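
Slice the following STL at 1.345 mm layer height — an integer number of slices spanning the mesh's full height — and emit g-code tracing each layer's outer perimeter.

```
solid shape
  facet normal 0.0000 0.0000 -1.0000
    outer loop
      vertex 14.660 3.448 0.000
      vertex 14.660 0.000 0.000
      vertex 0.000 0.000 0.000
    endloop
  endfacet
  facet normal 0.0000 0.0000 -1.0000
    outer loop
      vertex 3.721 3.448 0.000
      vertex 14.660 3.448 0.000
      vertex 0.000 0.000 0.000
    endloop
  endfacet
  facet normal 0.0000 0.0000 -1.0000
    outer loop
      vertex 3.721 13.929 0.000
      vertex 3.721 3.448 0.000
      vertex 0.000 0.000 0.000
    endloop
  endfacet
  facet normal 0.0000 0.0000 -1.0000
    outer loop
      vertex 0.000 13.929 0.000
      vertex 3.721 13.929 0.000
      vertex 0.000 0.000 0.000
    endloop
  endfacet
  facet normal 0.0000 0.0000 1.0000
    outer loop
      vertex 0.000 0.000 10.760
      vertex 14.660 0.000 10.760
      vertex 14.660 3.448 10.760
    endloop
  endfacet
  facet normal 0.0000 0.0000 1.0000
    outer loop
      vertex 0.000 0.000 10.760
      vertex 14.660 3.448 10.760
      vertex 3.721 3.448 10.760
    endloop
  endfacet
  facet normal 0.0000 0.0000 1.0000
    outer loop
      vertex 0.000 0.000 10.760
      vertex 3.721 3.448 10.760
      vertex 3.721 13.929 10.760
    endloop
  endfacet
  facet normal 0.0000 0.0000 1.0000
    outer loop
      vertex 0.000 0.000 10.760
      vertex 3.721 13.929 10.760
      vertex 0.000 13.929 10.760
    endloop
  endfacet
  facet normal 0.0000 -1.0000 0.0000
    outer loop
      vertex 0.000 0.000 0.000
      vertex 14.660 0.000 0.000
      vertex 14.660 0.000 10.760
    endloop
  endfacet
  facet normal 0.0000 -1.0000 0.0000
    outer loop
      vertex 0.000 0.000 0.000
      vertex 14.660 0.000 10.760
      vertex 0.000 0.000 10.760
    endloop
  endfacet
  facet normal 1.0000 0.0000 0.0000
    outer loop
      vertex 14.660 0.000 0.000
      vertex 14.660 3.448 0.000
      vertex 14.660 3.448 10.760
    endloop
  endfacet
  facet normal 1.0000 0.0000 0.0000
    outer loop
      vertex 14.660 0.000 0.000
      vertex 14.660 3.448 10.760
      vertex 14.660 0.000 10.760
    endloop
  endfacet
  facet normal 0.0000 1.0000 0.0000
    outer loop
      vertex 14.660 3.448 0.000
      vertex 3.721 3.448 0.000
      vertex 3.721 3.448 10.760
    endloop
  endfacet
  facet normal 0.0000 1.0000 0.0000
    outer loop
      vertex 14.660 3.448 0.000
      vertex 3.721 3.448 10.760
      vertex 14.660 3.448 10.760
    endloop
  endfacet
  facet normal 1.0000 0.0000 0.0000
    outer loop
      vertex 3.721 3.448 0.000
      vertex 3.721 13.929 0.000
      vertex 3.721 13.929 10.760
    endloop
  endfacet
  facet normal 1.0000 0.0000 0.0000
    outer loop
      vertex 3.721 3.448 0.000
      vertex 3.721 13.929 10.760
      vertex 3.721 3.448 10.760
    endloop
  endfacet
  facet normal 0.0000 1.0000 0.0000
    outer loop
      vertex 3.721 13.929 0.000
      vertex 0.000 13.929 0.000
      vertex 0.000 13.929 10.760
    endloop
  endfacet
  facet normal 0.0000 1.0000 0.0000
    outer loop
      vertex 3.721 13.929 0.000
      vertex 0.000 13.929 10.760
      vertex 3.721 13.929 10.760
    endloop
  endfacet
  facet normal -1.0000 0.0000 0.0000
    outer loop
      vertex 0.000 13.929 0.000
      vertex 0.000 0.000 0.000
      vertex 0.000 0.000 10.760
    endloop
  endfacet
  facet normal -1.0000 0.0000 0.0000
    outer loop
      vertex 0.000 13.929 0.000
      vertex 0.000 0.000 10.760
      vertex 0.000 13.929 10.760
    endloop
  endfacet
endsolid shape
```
; perimeter-only toolpath
G21 ; units = mm
G90 ; absolute positioning
G28 ; home
; layer 1
G0 Z1.345
G0 X0.000 Y0.000
G1 X14.660 Y0.000
G1 X14.660 Y3.448
G1 X3.721 Y3.448
G1 X3.721 Y13.929
G1 X0.000 Y13.929
G1 X0.000 Y0.000
; layer 2
G0 Z2.690
G0 X0.000 Y0.000
G1 X14.660 Y0.000
G1 X14.660 Y3.448
G1 X3.721 Y3.448
G1 X3.721 Y13.929
G1 X0.000 Y13.929
G1 X0.000 Y0.000
; layer 3
G0 Z4.035
G0 X0.000 Y0.000
G1 X14.660 Y0.000
G1 X14.660 Y3.448
G1 X3.721 Y3.448
G1 X3.721 Y13.929
G1 X0.000 Y13.929
G1 X0.000 Y0.000
; layer 4
G0 Z5.380
G0 X0.000 Y0.000
G1 X14.660 Y0.000
G1 X14.660 Y3.448
G1 X3.721 Y3.448
G1 X3.721 Y13.929
G1 X0.000 Y13.929
G1 X0.000 Y0.000
; layer 5
G0 Z6.725
G0 X0.000 Y0.000
G1 X14.660 Y0.000
G1 X14.660 Y3.448
G1 X3.721 Y3.448
G1 X3.721 Y13.929
G1 X0.000 Y13.929
G1 X0.000 Y0.000
; layer 6
G0 Z8.070
G0 X0.000 Y0.000
G1 X14.660 Y0.000
G1 X14.660 Y3.448
G1 X3.721 Y3.448
G1 X3.721 Y13.929
G1 X0.000 Y13.929
G1 X0.000 Y0.000
; layer 7
G0 Z9.415
G0 X0.000 Y0.000
G1 X14.660 Y0.000
G1 X14.660 Y3.448
G1 X3.721 Y3.448
G1 X3.721 Y13.929
G1 X0.000 Y13.929
G1 X0.000 Y0.000
; layer 8
G0 Z10.760
G0 X0.000 Y0.000
G1 X14.660 Y0.000
G1 X14.660 Y3.448
G1 X3.721 Y3.448
G1 X3.721 Y13.929
G1 X0.000 Y13.929
G1 X0.000 Y0.000
M2 ; end

The solid is an L-shaped prism: outer 14.7 × 13.9 mm, arm thicknesses ≈ 3.45 mm (horizontal) and 3.72 mm (vertical), extruded 10.8 mm in z. Slicing at Δz = 1.345 mm — 8 equal slices spanning the solid's height, so layer i sits at z = i·h/8 — gives 8 non-empty perimeters. Each is a 6-segment closed polygon; G0 lifts to the layer z and rapids to the start vertex, then G1 traces the edges.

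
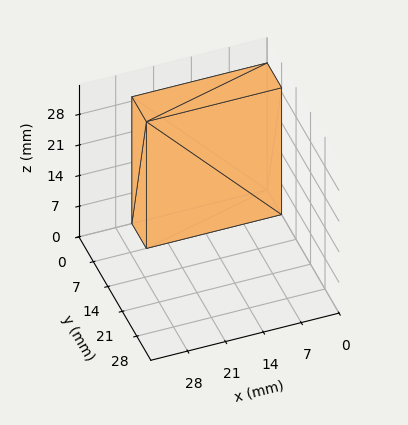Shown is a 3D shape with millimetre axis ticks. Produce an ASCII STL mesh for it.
Reading the render: the shape is a rectangular box, roughly 25 × 7 mm footprint and 29 mm tall (dimensions read to the nearest mm from the axis ticks). For the STL, each face is triangulated and given an outward normal.

solid part
  facet normal 0.0000 0.0000 -1.0000
    outer loop
      vertex 25.0 7.0 0.0
      vertex 25.0 0.0 0.0
      vertex 0.0 0.0 0.0
    endloop
  endfacet
  facet normal 0.0000 0.0000 -1.0000
    outer loop
      vertex 0.0 7.0 0.0
      vertex 25.0 7.0 0.0
      vertex 0.0 0.0 0.0
    endloop
  endfacet
  facet normal 0.0000 0.0000 1.0000
    outer loop
      vertex 0.0 0.0 29.0
      vertex 25.0 0.0 29.0
      vertex 25.0 7.0 29.0
    endloop
  endfacet
  facet normal 0.0000 0.0000 1.0000
    outer loop
      vertex 0.0 0.0 29.0
      vertex 25.0 7.0 29.0
      vertex 0.0 7.0 29.0
    endloop
  endfacet
  facet normal 0.0000 -1.0000 0.0000
    outer loop
      vertex 0.0 0.0 0.0
      vertex 25.0 0.0 0.0
      vertex 25.0 0.0 29.0
    endloop
  endfacet
  facet normal 0.0000 -1.0000 0.0000
    outer loop
      vertex 0.0 0.0 0.0
      vertex 25.0 0.0 29.0
      vertex 0.0 0.0 29.0
    endloop
  endfacet
  facet normal 0.0000 1.0000 0.0000
    outer loop
      vertex 25.0 7.0 29.0
      vertex 25.0 7.0 0.0
      vertex 0.0 7.0 0.0
    endloop
  endfacet
  facet normal 0.0000 1.0000 0.0000
    outer loop
      vertex 0.0 7.0 29.0
      vertex 25.0 7.0 29.0
      vertex 0.0 7.0 0.0
    endloop
  endfacet
  facet normal -1.0000 0.0000 0.0000
    outer loop
      vertex 0.0 7.0 29.0
      vertex 0.0 7.0 0.0
      vertex 0.0 0.0 0.0
    endloop
  endfacet
  facet normal -1.0000 0.0000 0.0000
    outer loop
      vertex 0.0 0.0 29.0
      vertex 0.0 7.0 29.0
      vertex 0.0 0.0 0.0
    endloop
  endfacet
  facet normal 1.0000 0.0000 0.0000
    outer loop
      vertex 25.0 0.0 0.0
      vertex 25.0 7.0 0.0
      vertex 25.0 7.0 29.0
    endloop
  endfacet
  facet normal 1.0000 0.0000 0.0000
    outer loop
      vertex 25.0 0.0 0.0
      vertex 25.0 7.0 29.0
      vertex 25.0 0.0 29.0
    endloop
  endfacet
endsolid part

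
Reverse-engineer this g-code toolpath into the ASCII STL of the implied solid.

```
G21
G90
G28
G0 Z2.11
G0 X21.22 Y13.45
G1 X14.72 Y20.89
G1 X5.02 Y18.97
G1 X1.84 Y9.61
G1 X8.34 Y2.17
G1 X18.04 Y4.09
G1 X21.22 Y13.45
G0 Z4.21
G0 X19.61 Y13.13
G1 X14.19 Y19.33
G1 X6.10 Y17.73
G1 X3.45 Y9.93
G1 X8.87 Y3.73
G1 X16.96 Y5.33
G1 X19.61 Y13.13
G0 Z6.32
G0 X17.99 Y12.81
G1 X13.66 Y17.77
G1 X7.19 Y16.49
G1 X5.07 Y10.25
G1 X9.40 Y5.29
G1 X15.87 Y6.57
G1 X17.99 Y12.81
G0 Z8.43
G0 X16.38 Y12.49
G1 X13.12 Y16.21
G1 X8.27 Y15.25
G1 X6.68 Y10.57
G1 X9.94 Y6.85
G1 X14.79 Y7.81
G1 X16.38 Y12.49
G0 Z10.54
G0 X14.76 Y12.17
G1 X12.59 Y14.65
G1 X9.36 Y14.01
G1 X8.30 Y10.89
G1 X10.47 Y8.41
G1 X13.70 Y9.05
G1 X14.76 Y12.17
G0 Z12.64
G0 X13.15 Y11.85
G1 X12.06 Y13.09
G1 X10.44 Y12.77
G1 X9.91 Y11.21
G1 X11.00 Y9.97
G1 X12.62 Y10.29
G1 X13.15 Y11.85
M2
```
solid part
  facet normal 0.0000 0.0000 -1.0000
    outer loop
      vertex 3.93 20.21 0.00
      vertex 15.25 22.45 0.00
      vertex 22.84 13.77 0.00
    endloop
  endfacet
  facet normal 0.0000 0.0000 -1.0000
    outer loop
      vertex 0.22 9.29 0.00
      vertex 3.93 20.21 0.00
      vertex 22.84 13.77 0.00
    endloop
  endfacet
  facet normal 0.0000 0.0000 -1.0000
    outer loop
      vertex 7.81 0.61 0.00
      vertex 0.22 9.29 0.00
      vertex 22.84 13.77 0.00
    endloop
  endfacet
  facet normal 0.0000 0.0000 -1.0000
    outer loop
      vertex 19.13 2.85 0.00
      vertex 7.81 0.61 0.00
      vertex 22.84 13.77 0.00
    endloop
  endfacet
  facet normal 0.6233 0.5450 0.5607
    outer loop
      vertex 22.84 13.77 0.00
      vertex 15.25 22.45 0.00
      vertex 11.53 11.53 14.75
    endloop
  endfacet
  facet normal -0.1607 0.8122 0.5608
    outer loop
      vertex 15.25 22.45 0.00
      vertex 3.93 20.21 0.00
      vertex 11.53 11.53 14.75
    endloop
  endfacet
  facet normal -0.7840 0.2664 0.5607
    outer loop
      vertex 3.93 20.21 0.00
      vertex 0.22 9.29 0.00
      vertex 11.53 11.53 14.75
    endloop
  endfacet
  facet normal -0.6233 -0.5450 0.5607
    outer loop
      vertex 0.22 9.29 0.00
      vertex 7.81 0.61 0.00
      vertex 11.53 11.53 14.75
    endloop
  endfacet
  facet normal 0.1607 -0.8122 0.5608
    outer loop
      vertex 7.81 0.61 0.00
      vertex 19.13 2.85 0.00
      vertex 11.53 11.53 14.75
    endloop
  endfacet
  facet normal 0.7840 -0.2664 0.5607
    outer loop
      vertex 19.13 2.85 0.00
      vertex 22.84 13.77 0.00
      vertex 11.53 11.53 14.75
    endloop
  endfacet
endsolid part

The G0 Z moves step by Δz≈2.11 mm. The G1 loops shrink linearly with z, so the solid tapers from its base footprint up to z≈14.8. Closing with a flat bottom cap and the tapered top and triangulating gives 10 facets — a regular 6-sided pyramid, base circumscribed radius ≈ 11.5 mm, apex at z ≈ 14.8 mm.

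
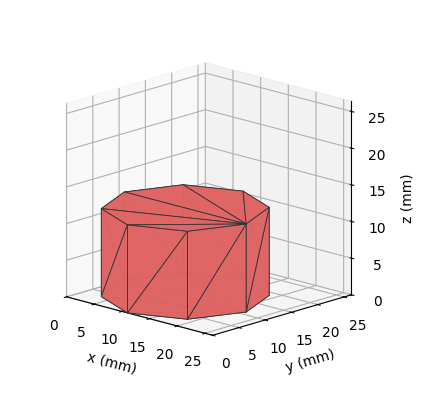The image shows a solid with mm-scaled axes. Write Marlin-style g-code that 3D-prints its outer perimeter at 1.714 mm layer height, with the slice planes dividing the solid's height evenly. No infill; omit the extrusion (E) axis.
Reading the render: the shape is a regular 8-sided prism (a cylinder approximated with 8 flat sides), circumscribed radius ≈ 11 mm, height ≈ 12 mm (dimensions read to the nearest mm from the axis ticks). For the g-code, the solid's height is divided into equal slices at the stated Δz and each level perimeter traced with G1 moves after a G0 lift.

; perimeter-only toolpath
G21 ; units = mm
G90 ; absolute positioning
G28 ; home
; layer 1
G0 Z1.714
G0 X22.000 Y11.000
G1 X18.778 Y18.778
G1 X11.000 Y22.000
G1 X3.222 Y18.778
G1 X0.000 Y11.000
G1 X3.222 Y3.222
G1 X11.000 Y0.000
G1 X18.778 Y3.222
G1 X22.000 Y11.000
; layer 2
G0 Z3.429
G0 X22.000 Y11.000
G1 X18.778 Y18.778
G1 X11.000 Y22.000
G1 X3.222 Y18.778
G1 X0.000 Y11.000
G1 X3.222 Y3.222
G1 X11.000 Y0.000
G1 X18.778 Y3.222
G1 X22.000 Y11.000
; layer 3
G0 Z5.143
G0 X22.000 Y11.000
G1 X18.778 Y18.778
G1 X11.000 Y22.000
G1 X3.222 Y18.778
G1 X0.000 Y11.000
G1 X3.222 Y3.222
G1 X11.000 Y0.000
G1 X18.778 Y3.222
G1 X22.000 Y11.000
; layer 4
G0 Z6.857
G0 X22.000 Y11.000
G1 X18.778 Y18.778
G1 X11.000 Y22.000
G1 X3.222 Y18.778
G1 X0.000 Y11.000
G1 X3.222 Y3.222
G1 X11.000 Y0.000
G1 X18.778 Y3.222
G1 X22.000 Y11.000
; layer 5
G0 Z8.571
G0 X22.000 Y11.000
G1 X18.778 Y18.778
G1 X11.000 Y22.000
G1 X3.222 Y18.778
G1 X0.000 Y11.000
G1 X3.222 Y3.222
G1 X11.000 Y0.000
G1 X18.778 Y3.222
G1 X22.000 Y11.000
; layer 6
G0 Z10.286
G0 X22.000 Y11.000
G1 X18.778 Y18.778
G1 X11.000 Y22.000
G1 X3.222 Y18.778
G1 X0.000 Y11.000
G1 X3.222 Y3.222
G1 X11.000 Y0.000
G1 X18.778 Y3.222
G1 X22.000 Y11.000
; layer 7
G0 Z12.000
G0 X22.000 Y11.000
G1 X18.778 Y18.778
G1 X11.000 Y22.000
G1 X3.222 Y18.778
G1 X0.000 Y11.000
G1 X3.222 Y3.222
G1 X11.000 Y0.000
G1 X18.778 Y3.222
G1 X22.000 Y11.000
M2 ; end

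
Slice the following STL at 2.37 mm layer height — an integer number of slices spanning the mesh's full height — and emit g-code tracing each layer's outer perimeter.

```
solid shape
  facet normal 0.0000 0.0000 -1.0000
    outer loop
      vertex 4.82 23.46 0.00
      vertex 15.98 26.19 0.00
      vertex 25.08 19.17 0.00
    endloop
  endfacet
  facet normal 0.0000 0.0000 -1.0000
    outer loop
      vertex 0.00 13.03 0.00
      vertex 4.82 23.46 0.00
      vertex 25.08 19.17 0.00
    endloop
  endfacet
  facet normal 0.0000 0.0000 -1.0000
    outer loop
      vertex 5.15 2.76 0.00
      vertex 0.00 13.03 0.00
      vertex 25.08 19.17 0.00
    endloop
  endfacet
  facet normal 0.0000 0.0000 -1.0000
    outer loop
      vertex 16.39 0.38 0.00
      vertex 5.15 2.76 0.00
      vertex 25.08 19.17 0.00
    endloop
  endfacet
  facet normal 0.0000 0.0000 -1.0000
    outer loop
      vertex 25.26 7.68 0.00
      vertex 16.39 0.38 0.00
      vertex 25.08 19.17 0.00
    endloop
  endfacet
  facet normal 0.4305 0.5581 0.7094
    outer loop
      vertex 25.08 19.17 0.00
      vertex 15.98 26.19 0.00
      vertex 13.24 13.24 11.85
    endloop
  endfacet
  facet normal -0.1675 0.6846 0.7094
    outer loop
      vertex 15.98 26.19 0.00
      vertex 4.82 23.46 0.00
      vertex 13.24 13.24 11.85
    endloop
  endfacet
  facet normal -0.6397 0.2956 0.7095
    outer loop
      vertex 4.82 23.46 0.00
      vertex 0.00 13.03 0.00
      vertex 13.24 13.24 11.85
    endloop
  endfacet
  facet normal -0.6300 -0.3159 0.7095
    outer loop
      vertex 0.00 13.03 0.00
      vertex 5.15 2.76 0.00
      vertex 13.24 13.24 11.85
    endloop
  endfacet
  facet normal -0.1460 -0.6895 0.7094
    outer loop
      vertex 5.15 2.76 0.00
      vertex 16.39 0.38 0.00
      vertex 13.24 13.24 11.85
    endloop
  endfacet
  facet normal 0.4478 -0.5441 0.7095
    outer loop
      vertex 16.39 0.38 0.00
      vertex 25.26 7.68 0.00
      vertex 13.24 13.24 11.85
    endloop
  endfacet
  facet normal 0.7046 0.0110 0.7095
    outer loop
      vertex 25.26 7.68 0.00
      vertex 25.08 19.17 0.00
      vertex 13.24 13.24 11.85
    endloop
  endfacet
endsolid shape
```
; perimeter-only toolpath
G21 ; units = mm
G90 ; absolute positioning
G28 ; home
; layer 1
G0 Z2.37
G0 X22.71 Y17.98
G1 X15.43 Y23.60
G1 X6.50 Y21.42
G1 X2.65 Y13.07
G1 X6.77 Y4.86
G1 X15.76 Y2.95
G1 X22.86 Y8.79
G1 X22.71 Y17.98
; layer 2
G0 Z4.74
G0 X20.34 Y16.80
G1 X14.88 Y21.01
G1 X8.19 Y19.37
G1 X5.30 Y13.11
G1 X8.39 Y6.95
G1 X15.13 Y5.52
G1 X20.45 Y9.90
G1 X20.34 Y16.80
; layer 3
G0 Z7.11
G0 X17.98 Y15.61
G1 X14.34 Y18.42
G1 X9.87 Y17.33
G1 X7.94 Y13.16
G1 X10.00 Y9.05
G1 X14.50 Y8.10
G1 X18.05 Y11.02
G1 X17.98 Y15.61
; layer 4
G0 Z9.48
G0 X15.61 Y14.43
G1 X13.79 Y15.83
G1 X11.56 Y15.28
G1 X10.59 Y13.20
G1 X11.62 Y11.14
G1 X13.87 Y10.67
G1 X15.64 Y12.13
G1 X15.61 Y14.43
M2 ; end

The solid is a regular 7-sided pyramid, base circumscribed radius ≈ 13.2 mm, apex at z ≈ 11.8 mm. Slicing at Δz = 2.37 mm — 5 equal slices spanning the solid's height, so layer i sits at z = i·h/5 — gives 4 non-empty perimeters. Each is a 7-segment closed polygon; G0 lifts to the layer z and rapids to the start vertex, then G1 traces the edges. The cross-section shrinks linearly with z (the slice at the apex is degenerate and omitted).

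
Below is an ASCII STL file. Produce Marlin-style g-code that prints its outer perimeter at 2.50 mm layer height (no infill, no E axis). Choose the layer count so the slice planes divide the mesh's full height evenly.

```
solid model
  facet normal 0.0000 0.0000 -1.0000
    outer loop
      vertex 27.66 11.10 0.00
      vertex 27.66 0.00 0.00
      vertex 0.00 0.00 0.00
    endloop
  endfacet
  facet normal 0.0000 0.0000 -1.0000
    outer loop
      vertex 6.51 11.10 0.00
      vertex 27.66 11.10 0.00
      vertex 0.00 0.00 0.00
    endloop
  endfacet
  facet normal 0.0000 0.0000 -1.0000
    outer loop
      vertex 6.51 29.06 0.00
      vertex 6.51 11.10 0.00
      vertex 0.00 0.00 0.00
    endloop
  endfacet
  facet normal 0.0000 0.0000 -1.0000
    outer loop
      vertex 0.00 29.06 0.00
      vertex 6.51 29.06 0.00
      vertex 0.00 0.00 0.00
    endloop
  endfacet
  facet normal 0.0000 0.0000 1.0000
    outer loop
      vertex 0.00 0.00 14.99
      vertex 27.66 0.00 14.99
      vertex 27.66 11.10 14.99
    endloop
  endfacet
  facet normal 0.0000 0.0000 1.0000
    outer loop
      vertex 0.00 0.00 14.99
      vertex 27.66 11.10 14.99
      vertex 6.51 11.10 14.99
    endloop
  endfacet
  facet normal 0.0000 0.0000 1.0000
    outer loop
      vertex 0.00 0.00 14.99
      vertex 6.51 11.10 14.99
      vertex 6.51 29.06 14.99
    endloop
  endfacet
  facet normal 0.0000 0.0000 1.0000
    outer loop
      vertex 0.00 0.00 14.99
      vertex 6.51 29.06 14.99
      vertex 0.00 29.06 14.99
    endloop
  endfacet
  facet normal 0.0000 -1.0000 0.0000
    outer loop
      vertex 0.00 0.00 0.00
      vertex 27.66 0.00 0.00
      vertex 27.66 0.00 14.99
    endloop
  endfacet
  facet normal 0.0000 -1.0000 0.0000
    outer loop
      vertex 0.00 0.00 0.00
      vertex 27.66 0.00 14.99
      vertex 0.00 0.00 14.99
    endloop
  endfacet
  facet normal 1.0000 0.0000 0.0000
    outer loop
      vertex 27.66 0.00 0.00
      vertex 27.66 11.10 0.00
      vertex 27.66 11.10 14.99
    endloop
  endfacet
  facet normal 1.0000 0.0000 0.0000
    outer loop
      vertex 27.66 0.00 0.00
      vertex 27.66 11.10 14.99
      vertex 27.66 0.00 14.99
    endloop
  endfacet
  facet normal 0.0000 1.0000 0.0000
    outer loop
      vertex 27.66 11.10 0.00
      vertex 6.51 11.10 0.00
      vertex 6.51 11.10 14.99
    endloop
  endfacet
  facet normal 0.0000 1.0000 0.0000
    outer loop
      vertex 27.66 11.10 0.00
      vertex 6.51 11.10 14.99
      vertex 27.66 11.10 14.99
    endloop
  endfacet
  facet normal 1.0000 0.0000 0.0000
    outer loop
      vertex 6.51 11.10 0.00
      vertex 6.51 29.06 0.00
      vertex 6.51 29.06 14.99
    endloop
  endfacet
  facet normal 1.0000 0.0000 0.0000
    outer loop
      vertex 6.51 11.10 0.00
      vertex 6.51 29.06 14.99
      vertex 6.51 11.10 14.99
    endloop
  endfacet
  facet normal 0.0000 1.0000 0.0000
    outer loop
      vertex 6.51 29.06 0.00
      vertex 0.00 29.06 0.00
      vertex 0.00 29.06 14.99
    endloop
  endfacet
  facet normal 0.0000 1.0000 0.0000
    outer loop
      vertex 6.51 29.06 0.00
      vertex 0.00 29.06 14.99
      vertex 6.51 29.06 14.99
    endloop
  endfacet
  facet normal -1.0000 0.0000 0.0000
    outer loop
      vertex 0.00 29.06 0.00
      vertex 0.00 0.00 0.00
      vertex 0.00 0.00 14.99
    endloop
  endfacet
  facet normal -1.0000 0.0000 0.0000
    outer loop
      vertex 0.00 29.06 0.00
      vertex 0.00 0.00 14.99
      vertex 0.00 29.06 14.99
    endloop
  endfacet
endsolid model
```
; perimeter-only toolpath
G21 ; units = mm
G90 ; absolute positioning
G28 ; home
; layer 1
G0 Z2.50
G0 X0.00 Y0.00
G1 X27.66 Y0.00
G1 X27.66 Y11.10
G1 X6.51 Y11.10
G1 X6.51 Y29.06
G1 X0.00 Y29.06
G1 X0.00 Y0.00
; layer 2
G0 Z5.00
G0 X0.00 Y0.00
G1 X27.66 Y0.00
G1 X27.66 Y11.10
G1 X6.51 Y11.10
G1 X6.51 Y29.06
G1 X0.00 Y29.06
G1 X0.00 Y0.00
; layer 3
G0 Z7.50
G0 X0.00 Y0.00
G1 X27.66 Y0.00
G1 X27.66 Y11.10
G1 X6.51 Y11.10
G1 X6.51 Y29.06
G1 X0.00 Y29.06
G1 X0.00 Y0.00
; layer 4
G0 Z9.99
G0 X0.00 Y0.00
G1 X27.66 Y0.00
G1 X27.66 Y11.10
G1 X6.51 Y11.10
G1 X6.51 Y29.06
G1 X0.00 Y29.06
G1 X0.00 Y0.00
; layer 5
G0 Z12.49
G0 X0.00 Y0.00
G1 X27.66 Y0.00
G1 X27.66 Y11.10
G1 X6.51 Y11.10
G1 X6.51 Y29.06
G1 X0.00 Y29.06
G1 X0.00 Y0.00
; layer 6
G0 Z14.99
G0 X0.00 Y0.00
G1 X27.66 Y0.00
G1 X27.66 Y11.10
G1 X6.51 Y11.10
G1 X6.51 Y29.06
G1 X0.00 Y29.06
G1 X0.00 Y0.00
M2 ; end

The solid is an L-shaped prism: outer 27.7 × 29.1 mm, arm thicknesses ≈ 11.1 mm (horizontal) and 6.51 mm (vertical), extruded 15 mm in z. Slicing at Δz = 2.50 mm — 6 equal slices spanning the solid's height, so layer i sits at z = i·h/6 — gives 6 non-empty perimeters. Each is a 6-segment closed polygon; G0 lifts to the layer z and rapids to the start vertex, then G1 traces the edges.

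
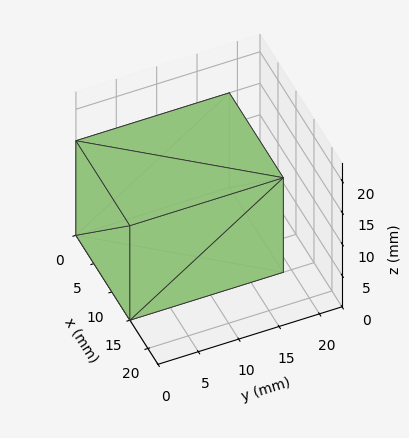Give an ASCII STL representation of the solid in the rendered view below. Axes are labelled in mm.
Reading the render: the shape is a rectangular box, roughly 15 × 19 mm footprint and 15 mm tall (dimensions read to the nearest mm from the axis ticks). For the STL, each face is triangulated and given an outward normal.

solid part
  facet normal 0.0000 0.0000 -1.0000
    outer loop
      vertex 15.00 19.00 0.00
      vertex 15.00 0.00 0.00
      vertex 0.00 0.00 0.00
    endloop
  endfacet
  facet normal 0.0000 0.0000 -1.0000
    outer loop
      vertex 0.00 19.00 0.00
      vertex 15.00 19.00 0.00
      vertex 0.00 0.00 0.00
    endloop
  endfacet
  facet normal 0.0000 0.0000 1.0000
    outer loop
      vertex 0.00 0.00 15.00
      vertex 15.00 0.00 15.00
      vertex 15.00 19.00 15.00
    endloop
  endfacet
  facet normal 0.0000 0.0000 1.0000
    outer loop
      vertex 0.00 0.00 15.00
      vertex 15.00 19.00 15.00
      vertex 0.00 19.00 15.00
    endloop
  endfacet
  facet normal 0.0000 -1.0000 0.0000
    outer loop
      vertex 0.00 0.00 0.00
      vertex 15.00 0.00 0.00
      vertex 15.00 0.00 15.00
    endloop
  endfacet
  facet normal 0.0000 -1.0000 0.0000
    outer loop
      vertex 0.00 0.00 0.00
      vertex 15.00 0.00 15.00
      vertex 0.00 0.00 15.00
    endloop
  endfacet
  facet normal 0.0000 1.0000 0.0000
    outer loop
      vertex 15.00 19.00 15.00
      vertex 15.00 19.00 0.00
      vertex 0.00 19.00 0.00
    endloop
  endfacet
  facet normal 0.0000 1.0000 0.0000
    outer loop
      vertex 0.00 19.00 15.00
      vertex 15.00 19.00 15.00
      vertex 0.00 19.00 0.00
    endloop
  endfacet
  facet normal -1.0000 0.0000 0.0000
    outer loop
      vertex 0.00 19.00 15.00
      vertex 0.00 19.00 0.00
      vertex 0.00 0.00 0.00
    endloop
  endfacet
  facet normal -1.0000 0.0000 0.0000
    outer loop
      vertex 0.00 0.00 15.00
      vertex 0.00 19.00 15.00
      vertex 0.00 0.00 0.00
    endloop
  endfacet
  facet normal 1.0000 0.0000 0.0000
    outer loop
      vertex 15.00 0.00 0.00
      vertex 15.00 19.00 0.00
      vertex 15.00 19.00 15.00
    endloop
  endfacet
  facet normal 1.0000 0.0000 0.0000
    outer loop
      vertex 15.00 0.00 0.00
      vertex 15.00 19.00 15.00
      vertex 15.00 0.00 15.00
    endloop
  endfacet
endsolid part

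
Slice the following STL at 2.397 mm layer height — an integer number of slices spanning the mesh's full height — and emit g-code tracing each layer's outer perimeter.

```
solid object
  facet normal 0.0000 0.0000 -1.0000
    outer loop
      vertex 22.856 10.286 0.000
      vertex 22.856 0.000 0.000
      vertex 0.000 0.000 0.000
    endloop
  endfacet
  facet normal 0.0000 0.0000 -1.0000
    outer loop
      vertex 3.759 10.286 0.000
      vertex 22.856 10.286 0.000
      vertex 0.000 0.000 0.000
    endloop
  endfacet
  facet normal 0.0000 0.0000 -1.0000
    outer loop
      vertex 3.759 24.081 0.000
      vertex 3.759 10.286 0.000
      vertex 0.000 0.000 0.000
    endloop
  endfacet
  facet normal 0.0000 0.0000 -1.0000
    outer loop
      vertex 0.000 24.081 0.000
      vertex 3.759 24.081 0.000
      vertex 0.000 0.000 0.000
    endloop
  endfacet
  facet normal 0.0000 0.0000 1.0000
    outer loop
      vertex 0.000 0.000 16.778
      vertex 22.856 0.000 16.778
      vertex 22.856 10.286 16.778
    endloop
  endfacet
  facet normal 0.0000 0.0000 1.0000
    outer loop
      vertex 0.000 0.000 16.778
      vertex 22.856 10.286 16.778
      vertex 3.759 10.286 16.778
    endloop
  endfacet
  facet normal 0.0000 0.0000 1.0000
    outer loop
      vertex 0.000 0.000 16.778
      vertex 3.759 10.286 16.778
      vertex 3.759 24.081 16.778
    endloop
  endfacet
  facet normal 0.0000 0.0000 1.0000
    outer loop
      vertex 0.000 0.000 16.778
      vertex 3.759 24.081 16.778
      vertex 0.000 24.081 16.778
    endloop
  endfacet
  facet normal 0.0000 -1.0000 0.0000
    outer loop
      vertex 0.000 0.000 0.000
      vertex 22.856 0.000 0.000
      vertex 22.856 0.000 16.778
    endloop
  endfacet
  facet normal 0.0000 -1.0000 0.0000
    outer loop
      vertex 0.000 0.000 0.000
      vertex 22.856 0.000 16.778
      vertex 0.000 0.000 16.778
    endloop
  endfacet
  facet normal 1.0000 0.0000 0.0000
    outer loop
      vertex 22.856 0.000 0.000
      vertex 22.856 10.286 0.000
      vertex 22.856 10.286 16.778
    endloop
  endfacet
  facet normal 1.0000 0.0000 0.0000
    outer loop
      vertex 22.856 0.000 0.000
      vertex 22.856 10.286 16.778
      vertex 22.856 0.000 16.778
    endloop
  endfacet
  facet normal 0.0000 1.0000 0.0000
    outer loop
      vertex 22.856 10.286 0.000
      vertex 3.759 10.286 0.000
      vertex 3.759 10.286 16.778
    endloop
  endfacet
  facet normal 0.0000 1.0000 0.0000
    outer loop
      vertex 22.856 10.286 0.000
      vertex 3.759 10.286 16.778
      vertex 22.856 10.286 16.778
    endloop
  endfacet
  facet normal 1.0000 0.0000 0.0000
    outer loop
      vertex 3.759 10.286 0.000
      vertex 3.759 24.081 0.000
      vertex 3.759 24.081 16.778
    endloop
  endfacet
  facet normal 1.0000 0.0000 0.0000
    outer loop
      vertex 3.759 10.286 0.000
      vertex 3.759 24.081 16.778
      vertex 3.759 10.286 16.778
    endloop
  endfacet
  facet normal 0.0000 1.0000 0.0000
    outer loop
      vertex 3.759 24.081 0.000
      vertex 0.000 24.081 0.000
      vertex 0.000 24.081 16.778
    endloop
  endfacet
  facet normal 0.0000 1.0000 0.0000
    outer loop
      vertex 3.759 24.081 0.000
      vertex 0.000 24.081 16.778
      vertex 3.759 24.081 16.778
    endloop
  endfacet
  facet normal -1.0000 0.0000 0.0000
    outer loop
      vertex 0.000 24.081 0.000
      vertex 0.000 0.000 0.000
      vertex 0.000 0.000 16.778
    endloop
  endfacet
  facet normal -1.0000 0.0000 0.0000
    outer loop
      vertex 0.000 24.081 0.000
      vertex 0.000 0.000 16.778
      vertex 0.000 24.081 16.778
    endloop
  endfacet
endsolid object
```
; perimeter-only toolpath
G21 ; units = mm
G90 ; absolute positioning
G28 ; home
; layer 1
G0 Z2.397
G0 X0.000 Y0.000
G1 X22.856 Y0.000
G1 X22.856 Y10.286
G1 X3.759 Y10.286
G1 X3.759 Y24.081
G1 X0.000 Y24.081
G1 X0.000 Y0.000
; layer 2
G0 Z4.794
G0 X0.000 Y0.000
G1 X22.856 Y0.000
G1 X22.856 Y10.286
G1 X3.759 Y10.286
G1 X3.759 Y24.081
G1 X0.000 Y24.081
G1 X0.000 Y0.000
; layer 3
G0 Z7.191
G0 X0.000 Y0.000
G1 X22.856 Y0.000
G1 X22.856 Y10.286
G1 X3.759 Y10.286
G1 X3.759 Y24.081
G1 X0.000 Y24.081
G1 X0.000 Y0.000
; layer 4
G0 Z9.587
G0 X0.000 Y0.000
G1 X22.856 Y0.000
G1 X22.856 Y10.286
G1 X3.759 Y10.286
G1 X3.759 Y24.081
G1 X0.000 Y24.081
G1 X0.000 Y0.000
; layer 5
G0 Z11.984
G0 X0.000 Y0.000
G1 X22.856 Y0.000
G1 X22.856 Y10.286
G1 X3.759 Y10.286
G1 X3.759 Y24.081
G1 X0.000 Y24.081
G1 X0.000 Y0.000
; layer 6
G0 Z14.381
G0 X0.000 Y0.000
G1 X22.856 Y0.000
G1 X22.856 Y10.286
G1 X3.759 Y10.286
G1 X3.759 Y24.081
G1 X0.000 Y24.081
G1 X0.000 Y0.000
; layer 7
G0 Z16.778
G0 X0.000 Y0.000
G1 X22.856 Y0.000
G1 X22.856 Y10.286
G1 X3.759 Y10.286
G1 X3.759 Y24.081
G1 X0.000 Y24.081
G1 X0.000 Y0.000
M2 ; end

The solid is an L-shaped prism: outer 22.9 × 24.1 mm, arm thicknesses ≈ 10.3 mm (horizontal) and 3.76 mm (vertical), extruded 16.8 mm in z. Slicing at Δz = 2.397 mm — 7 equal slices spanning the solid's height, so layer i sits at z = i·h/7 — gives 7 non-empty perimeters. Each is a 6-segment closed polygon; G0 lifts to the layer z and rapids to the start vertex, then G1 traces the edges.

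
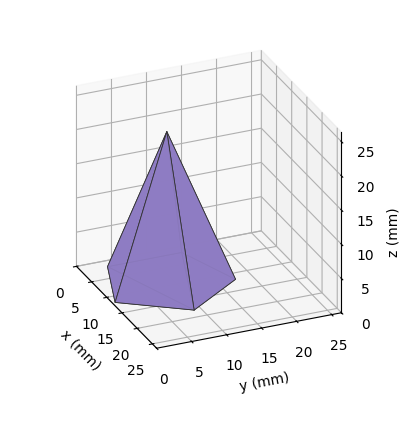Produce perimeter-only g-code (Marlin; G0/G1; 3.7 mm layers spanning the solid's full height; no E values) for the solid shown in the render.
Reading the render: the shape is a regular 5-sided pyramid, base circumscribed radius ≈ 9 mm, apex at z ≈ 22 mm (dimensions read to the nearest mm from the axis ticks). For the g-code, the solid's height is divided into equal slices at the stated Δz and each level perimeter traced with G1 moves after a G0 lift.

; perimeter-only toolpath
G21 ; units = mm
G90 ; absolute positioning
G28 ; home
; layer 1
G0 Z3.7
G0 X16.5 Y9.0
G1 X11.3 Y16.2
G1 X2.9 Y13.4
G1 X2.9 Y4.6
G1 X11.3 Y1.8
G1 X16.5 Y9.0
; layer 2
G0 Z7.3
G0 X15.0 Y9.0
G1 X10.9 Y14.7
G1 X4.1 Y12.5
G1 X4.1 Y5.5
G1 X10.9 Y3.3
G1 X15.0 Y9.0
; layer 3
G0 Z11.0
G0 X13.5 Y9.0
G1 X10.4 Y13.3
G1 X5.3 Y11.7
G1 X5.3 Y6.3
G1 X10.4 Y4.7
G1 X13.5 Y9.0
; layer 4
G0 Z14.7
G0 X12.0 Y9.0
G1 X9.9 Y11.9
G1 X6.6 Y10.8
G1 X6.6 Y7.2
G1 X9.9 Y6.1
G1 X12.0 Y9.0
; layer 5
G0 Z18.3
G0 X10.5 Y9.0
G1 X9.5 Y10.4
G1 X7.8 Y9.9
G1 X7.8 Y8.1
G1 X9.5 Y7.6
G1 X10.5 Y9.0
M2 ; end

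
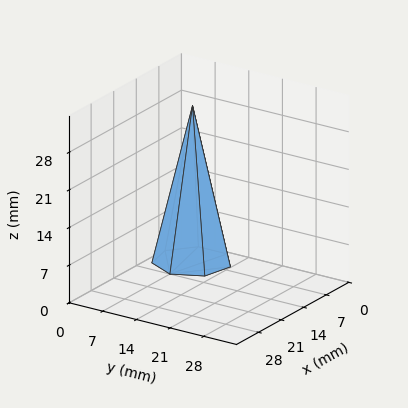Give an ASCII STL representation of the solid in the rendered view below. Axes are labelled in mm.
Reading the render: the shape is a regular 7-sided pyramid, base circumscribed radius ≈ 7 mm, apex at z ≈ 29 mm (dimensions read to the nearest mm from the axis ticks). For the STL, each face is triangulated and given an outward normal.

solid part
  facet normal 0.0000 0.0000 -1.0000
    outer loop
      vertex 5.4 13.8 0.0
      vertex 11.4 12.5 0.0
      vertex 14.0 7.0 0.0
    endloop
  endfacet
  facet normal 0.0000 0.0000 -1.0000
    outer loop
      vertex 0.7 10.0 0.0
      vertex 5.4 13.8 0.0
      vertex 14.0 7.0 0.0
    endloop
  endfacet
  facet normal 0.0000 0.0000 -1.0000
    outer loop
      vertex 0.7 4.0 0.0
      vertex 0.7 10.0 0.0
      vertex 14.0 7.0 0.0
    endloop
  endfacet
  facet normal 0.0000 0.0000 -1.0000
    outer loop
      vertex 5.4 0.2 0.0
      vertex 0.7 4.0 0.0
      vertex 14.0 7.0 0.0
    endloop
  endfacet
  facet normal 0.0000 0.0000 -1.0000
    outer loop
      vertex 11.4 1.5 0.0
      vertex 5.4 0.2 0.0
      vertex 14.0 7.0 0.0
    endloop
  endfacet
  facet normal 0.8833 0.4176 0.2132
    outer loop
      vertex 14.0 7.0 0.0
      vertex 11.4 12.5 0.0
      vertex 7.0 7.0 29.0
    endloop
  endfacet
  facet normal 0.2069 0.9550 0.2125
    outer loop
      vertex 11.4 12.5 0.0
      vertex 5.4 13.8 0.0
      vertex 7.0 7.0 29.0
    endloop
  endfacet
  facet normal -0.6144 0.7599 0.2121
    outer loop
      vertex 5.4 13.8 0.0
      vertex 0.7 10.0 0.0
      vertex 7.0 7.0 29.0
    endloop
  endfacet
  facet normal -0.9772 0.0000 0.2123
    outer loop
      vertex 0.7 10.0 0.0
      vertex 0.7 4.0 0.0
      vertex 7.0 7.0 29.0
    endloop
  endfacet
  facet normal -0.6144 -0.7599 0.2121
    outer loop
      vertex 0.7 4.0 0.0
      vertex 5.4 0.2 0.0
      vertex 7.0 7.0 29.0
    endloop
  endfacet
  facet normal 0.2069 -0.9550 0.2125
    outer loop
      vertex 5.4 0.2 0.0
      vertex 11.4 1.5 0.0
      vertex 7.0 7.0 29.0
    endloop
  endfacet
  facet normal 0.8833 -0.4176 0.2132
    outer loop
      vertex 11.4 1.5 0.0
      vertex 14.0 7.0 0.0
      vertex 7.0 7.0 29.0
    endloop
  endfacet
endsolid part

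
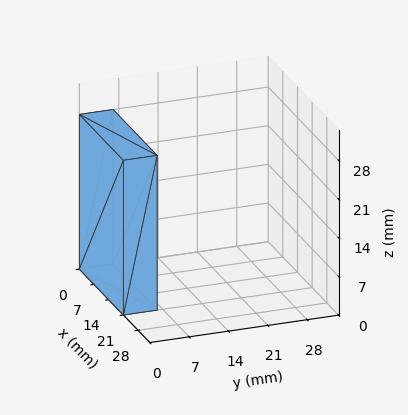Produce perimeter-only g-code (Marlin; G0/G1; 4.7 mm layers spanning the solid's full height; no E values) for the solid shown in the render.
Reading the render: the shape is a rectangular box, roughly 21 × 6 mm footprint and 28 mm tall (dimensions read to the nearest mm from the axis ticks). For the g-code, the solid's height is divided into equal slices at the stated Δz and each level perimeter traced with G1 moves after a G0 lift.

; perimeter-only toolpath
G21 ; units = mm
G90 ; absolute positioning
G28 ; home
; layer 1
G0 Z4.7
G0 X0.0 Y0.0
G1 X21.0 Y0.0
G1 X21.0 Y6.0
G1 X0.0 Y6.0
G1 X0.0 Y0.0
; layer 2
G0 Z9.3
G0 X0.0 Y0.0
G1 X21.0 Y0.0
G1 X21.0 Y6.0
G1 X0.0 Y6.0
G1 X0.0 Y0.0
; layer 3
G0 Z14.0
G0 X0.0 Y0.0
G1 X21.0 Y0.0
G1 X21.0 Y6.0
G1 X0.0 Y6.0
G1 X0.0 Y0.0
; layer 4
G0 Z18.7
G0 X0.0 Y0.0
G1 X21.0 Y0.0
G1 X21.0 Y6.0
G1 X0.0 Y6.0
G1 X0.0 Y0.0
; layer 5
G0 Z23.3
G0 X0.0 Y0.0
G1 X21.0 Y0.0
G1 X21.0 Y6.0
G1 X0.0 Y6.0
G1 X0.0 Y0.0
; layer 6
G0 Z28.0
G0 X0.0 Y0.0
G1 X21.0 Y0.0
G1 X21.0 Y6.0
G1 X0.0 Y6.0
G1 X0.0 Y0.0
M2 ; end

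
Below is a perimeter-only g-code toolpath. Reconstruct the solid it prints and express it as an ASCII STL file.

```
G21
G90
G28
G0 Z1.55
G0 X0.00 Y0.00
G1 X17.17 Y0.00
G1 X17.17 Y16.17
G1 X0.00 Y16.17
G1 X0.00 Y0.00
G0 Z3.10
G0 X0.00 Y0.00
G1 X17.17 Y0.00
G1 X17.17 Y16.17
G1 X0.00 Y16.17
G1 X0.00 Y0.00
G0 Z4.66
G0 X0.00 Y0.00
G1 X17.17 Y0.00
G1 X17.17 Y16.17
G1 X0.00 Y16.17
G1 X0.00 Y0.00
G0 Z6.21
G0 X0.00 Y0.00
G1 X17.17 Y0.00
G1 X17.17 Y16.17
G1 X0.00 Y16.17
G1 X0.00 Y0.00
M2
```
solid part
  facet normal 0.0000 0.0000 -1.0000
    outer loop
      vertex 17.17 16.17 0.00
      vertex 17.17 0.00 0.00
      vertex 0.00 0.00 0.00
    endloop
  endfacet
  facet normal 0.0000 0.0000 -1.0000
    outer loop
      vertex 0.00 16.17 0.00
      vertex 17.17 16.17 0.00
      vertex 0.00 0.00 0.00
    endloop
  endfacet
  facet normal 0.0000 0.0000 1.0000
    outer loop
      vertex 0.00 0.00 6.21
      vertex 17.17 0.00 6.21
      vertex 17.17 16.17 6.21
    endloop
  endfacet
  facet normal 0.0000 0.0000 1.0000
    outer loop
      vertex 0.00 0.00 6.21
      vertex 17.17 16.17 6.21
      vertex 0.00 16.17 6.21
    endloop
  endfacet
  facet normal 0.0000 -1.0000 0.0000
    outer loop
      vertex 0.00 0.00 0.00
      vertex 17.17 0.00 0.00
      vertex 17.17 0.00 6.21
    endloop
  endfacet
  facet normal 0.0000 -1.0000 0.0000
    outer loop
      vertex 0.00 0.00 0.00
      vertex 17.17 0.00 6.21
      vertex 0.00 0.00 6.21
    endloop
  endfacet
  facet normal 0.0000 1.0000 0.0000
    outer loop
      vertex 17.17 16.17 6.21
      vertex 17.17 16.17 0.00
      vertex 0.00 16.17 0.00
    endloop
  endfacet
  facet normal 0.0000 1.0000 0.0000
    outer loop
      vertex 0.00 16.17 6.21
      vertex 17.17 16.17 6.21
      vertex 0.00 16.17 0.00
    endloop
  endfacet
  facet normal -1.0000 0.0000 0.0000
    outer loop
      vertex 0.00 16.17 6.21
      vertex 0.00 16.17 0.00
      vertex 0.00 0.00 0.00
    endloop
  endfacet
  facet normal -1.0000 0.0000 0.0000
    outer loop
      vertex 0.00 0.00 6.21
      vertex 0.00 16.17 6.21
      vertex 0.00 0.00 0.00
    endloop
  endfacet
  facet normal 1.0000 0.0000 0.0000
    outer loop
      vertex 17.17 0.00 0.00
      vertex 17.17 16.17 0.00
      vertex 17.17 16.17 6.21
    endloop
  endfacet
  facet normal 1.0000 0.0000 0.0000
    outer loop
      vertex 17.17 0.00 0.00
      vertex 17.17 16.17 6.21
      vertex 17.17 0.00 6.21
    endloop
  endfacet
endsolid part

The G0 Z moves step by Δz≈1.55 mm. Every layer's G1 loop is the same polygon, so the solid is a straight extrusion of it from z=0 to z≈6.21. Closing with flat bottom and top caps and triangulating gives 12 facets — a rectangular box, roughly 17.2 × 16.2 mm footprint and 6.21 mm tall.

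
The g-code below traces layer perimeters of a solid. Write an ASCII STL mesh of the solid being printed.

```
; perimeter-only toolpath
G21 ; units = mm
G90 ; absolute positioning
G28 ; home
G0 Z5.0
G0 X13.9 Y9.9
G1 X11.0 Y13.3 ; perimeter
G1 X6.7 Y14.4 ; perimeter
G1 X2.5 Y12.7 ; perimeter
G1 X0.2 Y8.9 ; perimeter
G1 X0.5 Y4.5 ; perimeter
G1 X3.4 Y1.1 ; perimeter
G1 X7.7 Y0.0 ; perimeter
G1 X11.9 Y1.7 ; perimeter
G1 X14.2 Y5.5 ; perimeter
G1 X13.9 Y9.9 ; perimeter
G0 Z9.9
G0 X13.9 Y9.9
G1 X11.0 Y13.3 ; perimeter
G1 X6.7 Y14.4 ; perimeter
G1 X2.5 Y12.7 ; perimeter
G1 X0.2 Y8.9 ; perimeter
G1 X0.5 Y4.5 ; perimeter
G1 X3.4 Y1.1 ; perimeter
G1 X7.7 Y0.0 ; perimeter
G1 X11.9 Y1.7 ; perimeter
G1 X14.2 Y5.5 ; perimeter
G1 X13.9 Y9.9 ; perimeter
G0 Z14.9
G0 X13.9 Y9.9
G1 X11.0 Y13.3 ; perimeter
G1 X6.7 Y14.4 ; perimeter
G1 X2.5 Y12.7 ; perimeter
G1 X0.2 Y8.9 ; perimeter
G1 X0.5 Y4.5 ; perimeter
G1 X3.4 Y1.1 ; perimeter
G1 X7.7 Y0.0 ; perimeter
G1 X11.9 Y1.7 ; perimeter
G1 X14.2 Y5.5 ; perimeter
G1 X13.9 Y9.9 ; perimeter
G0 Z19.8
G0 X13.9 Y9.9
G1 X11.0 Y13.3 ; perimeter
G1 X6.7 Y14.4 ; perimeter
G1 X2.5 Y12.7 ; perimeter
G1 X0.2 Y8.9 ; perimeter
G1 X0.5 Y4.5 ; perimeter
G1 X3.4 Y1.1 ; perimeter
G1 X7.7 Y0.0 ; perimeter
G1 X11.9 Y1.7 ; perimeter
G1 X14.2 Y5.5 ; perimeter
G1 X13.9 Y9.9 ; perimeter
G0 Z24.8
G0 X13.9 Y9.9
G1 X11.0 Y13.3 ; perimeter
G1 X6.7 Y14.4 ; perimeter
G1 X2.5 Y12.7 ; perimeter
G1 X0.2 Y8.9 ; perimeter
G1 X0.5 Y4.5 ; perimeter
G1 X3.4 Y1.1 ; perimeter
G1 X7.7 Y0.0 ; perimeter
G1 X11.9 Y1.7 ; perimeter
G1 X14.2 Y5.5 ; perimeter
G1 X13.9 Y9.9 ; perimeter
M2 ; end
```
solid part
  facet normal 0.0000 0.0000 -1.0000
    outer loop
      vertex 6.7 14.4 0.0
      vertex 11.0 13.3 0.0
      vertex 13.9 9.9 0.0
    endloop
  endfacet
  facet normal 0.0000 0.0000 -1.0000
    outer loop
      vertex 2.5 12.7 0.0
      vertex 6.7 14.4 0.0
      vertex 13.9 9.9 0.0
    endloop
  endfacet
  facet normal 0.0000 0.0000 -1.0000
    outer loop
      vertex 0.2 8.9 0.0
      vertex 2.5 12.7 0.0
      vertex 13.9 9.9 0.0
    endloop
  endfacet
  facet normal 0.0000 0.0000 -1.0000
    outer loop
      vertex 0.5 4.5 0.0
      vertex 0.2 8.9 0.0
      vertex 13.9 9.9 0.0
    endloop
  endfacet
  facet normal 0.0000 0.0000 -1.0000
    outer loop
      vertex 3.4 1.1 0.0
      vertex 0.5 4.5 0.0
      vertex 13.9 9.9 0.0
    endloop
  endfacet
  facet normal 0.0000 0.0000 -1.0000
    outer loop
      vertex 7.7 0.0 0.0
      vertex 3.4 1.1 0.0
      vertex 13.9 9.9 0.0
    endloop
  endfacet
  facet normal 0.0000 0.0000 -1.0000
    outer loop
      vertex 11.9 1.7 0.0
      vertex 7.7 0.0 0.0
      vertex 13.9 9.9 0.0
    endloop
  endfacet
  facet normal 0.0000 0.0000 -1.0000
    outer loop
      vertex 14.2 5.5 0.0
      vertex 11.9 1.7 0.0
      vertex 13.9 9.9 0.0
    endloop
  endfacet
  facet normal 0.0000 0.0000 1.0000
    outer loop
      vertex 13.9 9.9 24.8
      vertex 11.0 13.3 24.8
      vertex 6.7 14.4 24.8
    endloop
  endfacet
  facet normal 0.0000 0.0000 1.0000
    outer loop
      vertex 13.9 9.9 24.8
      vertex 6.7 14.4 24.8
      vertex 2.5 12.7 24.8
    endloop
  endfacet
  facet normal 0.0000 0.0000 1.0000
    outer loop
      vertex 13.9 9.9 24.8
      vertex 2.5 12.7 24.8
      vertex 0.2 8.9 24.8
    endloop
  endfacet
  facet normal 0.0000 0.0000 1.0000
    outer loop
      vertex 13.9 9.9 24.8
      vertex 0.2 8.9 24.8
      vertex 0.5 4.5 24.8
    endloop
  endfacet
  facet normal 0.0000 0.0000 1.0000
    outer loop
      vertex 13.9 9.9 24.8
      vertex 0.5 4.5 24.8
      vertex 3.4 1.1 24.8
    endloop
  endfacet
  facet normal 0.0000 0.0000 1.0000
    outer loop
      vertex 13.9 9.9 24.8
      vertex 3.4 1.1 24.8
      vertex 7.7 0.0 24.8
    endloop
  endfacet
  facet normal 0.0000 0.0000 1.0000
    outer loop
      vertex 13.9 9.9 24.8
      vertex 7.7 0.0 24.8
      vertex 11.9 1.7 24.8
    endloop
  endfacet
  facet normal 0.0000 0.0000 1.0000
    outer loop
      vertex 13.9 9.9 24.8
      vertex 11.9 1.7 24.8
      vertex 14.2 5.5 24.8
    endloop
  endfacet
  facet normal 0.7608 0.6489 0.0000
    outer loop
      vertex 13.9 9.9 0.0
      vertex 11.0 13.3 0.0
      vertex 11.0 13.3 24.8
    endloop
  endfacet
  facet normal 0.7608 0.6489 0.0000
    outer loop
      vertex 13.9 9.9 0.0
      vertex 11.0 13.3 24.8
      vertex 13.9 9.9 24.8
    endloop
  endfacet
  facet normal 0.2478 0.9688 0.0000
    outer loop
      vertex 11.0 13.3 0.0
      vertex 6.7 14.4 0.0
      vertex 6.7 14.4 24.8
    endloop
  endfacet
  facet normal 0.2478 0.9688 0.0000
    outer loop
      vertex 11.0 13.3 0.0
      vertex 6.7 14.4 24.8
      vertex 11.0 13.3 24.8
    endloop
  endfacet
  facet normal -0.3752 0.9269 0.0000
    outer loop
      vertex 6.7 14.4 0.0
      vertex 2.5 12.7 0.0
      vertex 2.5 12.7 24.8
    endloop
  endfacet
  facet normal -0.3752 0.9269 0.0000
    outer loop
      vertex 6.7 14.4 0.0
      vertex 2.5 12.7 24.8
      vertex 6.7 14.4 24.8
    endloop
  endfacet
  facet normal -0.8555 0.5178 0.0000
    outer loop
      vertex 2.5 12.7 0.0
      vertex 0.2 8.9 0.0
      vertex 0.2 8.9 24.8
    endloop
  endfacet
  facet normal -0.8555 0.5178 0.0000
    outer loop
      vertex 2.5 12.7 0.0
      vertex 0.2 8.9 24.8
      vertex 2.5 12.7 24.8
    endloop
  endfacet
  facet normal -0.9977 -0.0680 0.0000
    outer loop
      vertex 0.2 8.9 0.0
      vertex 0.5 4.5 0.0
      vertex 0.5 4.5 24.8
    endloop
  endfacet
  facet normal -0.9977 -0.0680 0.0000
    outer loop
      vertex 0.2 8.9 0.0
      vertex 0.5 4.5 24.8
      vertex 0.2 8.9 24.8
    endloop
  endfacet
  facet normal -0.7608 -0.6489 0.0000
    outer loop
      vertex 0.5 4.5 0.0
      vertex 3.4 1.1 0.0
      vertex 3.4 1.1 24.8
    endloop
  endfacet
  facet normal -0.7608 -0.6489 0.0000
    outer loop
      vertex 0.5 4.5 0.0
      vertex 3.4 1.1 24.8
      vertex 0.5 4.5 24.8
    endloop
  endfacet
  facet normal -0.2478 -0.9688 0.0000
    outer loop
      vertex 3.4 1.1 0.0
      vertex 7.7 0.0 0.0
      vertex 7.7 0.0 24.8
    endloop
  endfacet
  facet normal -0.2478 -0.9688 0.0000
    outer loop
      vertex 3.4 1.1 0.0
      vertex 7.7 0.0 24.8
      vertex 3.4 1.1 24.8
    endloop
  endfacet
  facet normal 0.3752 -0.9269 0.0000
    outer loop
      vertex 7.7 0.0 0.0
      vertex 11.9 1.7 0.0
      vertex 11.9 1.7 24.8
    endloop
  endfacet
  facet normal 0.3752 -0.9269 0.0000
    outer loop
      vertex 7.7 0.0 0.0
      vertex 11.9 1.7 24.8
      vertex 7.7 0.0 24.8
    endloop
  endfacet
  facet normal 0.8555 -0.5178 0.0000
    outer loop
      vertex 11.9 1.7 0.0
      vertex 14.2 5.5 0.0
      vertex 14.2 5.5 24.8
    endloop
  endfacet
  facet normal 0.8555 -0.5178 0.0000
    outer loop
      vertex 11.9 1.7 0.0
      vertex 14.2 5.5 24.8
      vertex 11.9 1.7 24.8
    endloop
  endfacet
  facet normal 0.9977 0.0680 0.0000
    outer loop
      vertex 14.2 5.5 0.0
      vertex 13.9 9.9 0.0
      vertex 13.9 9.9 24.8
    endloop
  endfacet
  facet normal 0.9977 0.0680 0.0000
    outer loop
      vertex 14.2 5.5 0.0
      vertex 13.9 9.9 24.8
      vertex 14.2 5.5 24.8
    endloop
  endfacet
endsolid part

The G0 Z moves step by Δz≈5.0 mm. Every layer's G1 loop is the same polygon, so the solid is a straight extrusion of it from z=0 to z≈24.8. Closing with flat bottom and top caps and triangulating gives 36 facets — a regular 10-sided prism (a cylinder approximated with 10 flat sides), circumscribed radius ≈ 7.2 mm, height ≈ 24.8 mm.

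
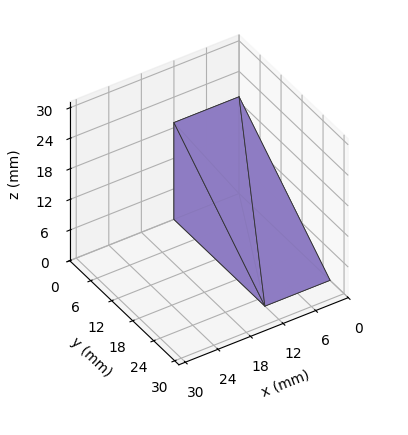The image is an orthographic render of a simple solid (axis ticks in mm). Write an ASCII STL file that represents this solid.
Reading the render: the shape is a wedge (ramp): 12 × 26 mm base, rising to 19 mm along the y=0 edge and sloping linearly to z=0 at y=26 (dimensions read to the nearest mm from the axis ticks). For the STL, each face is triangulated and given an outward normal.

solid part
  facet normal 0.0000 0.0000 -1.0000
    outer loop
      vertex 12.000 26.000 0.000
      vertex 12.000 0.000 0.000
      vertex 0.000 0.000 0.000
    endloop
  endfacet
  facet normal 0.0000 0.0000 -1.0000
    outer loop
      vertex 0.000 26.000 0.000
      vertex 12.000 26.000 0.000
      vertex 0.000 0.000 0.000
    endloop
  endfacet
  facet normal 0.0000 -1.0000 0.0000
    outer loop
      vertex 0.000 0.000 0.000
      vertex 12.000 0.000 0.000
      vertex 12.000 0.000 19.000
    endloop
  endfacet
  facet normal 0.0000 -1.0000 0.0000
    outer loop
      vertex 0.000 0.000 0.000
      vertex 12.000 0.000 19.000
      vertex 0.000 0.000 19.000
    endloop
  endfacet
  facet normal 0.0000 0.5900 0.8074
    outer loop
      vertex 0.000 0.000 19.000
      vertex 12.000 0.000 19.000
      vertex 12.000 26.000 0.000
    endloop
  endfacet
  facet normal 0.0000 0.5900 0.8074
    outer loop
      vertex 0.000 0.000 19.000
      vertex 12.000 26.000 0.000
      vertex 0.000 26.000 0.000
    endloop
  endfacet
  facet normal -1.0000 0.0000 0.0000
    outer loop
      vertex 0.000 0.000 19.000
      vertex 0.000 26.000 0.000
      vertex 0.000 0.000 0.000
    endloop
  endfacet
  facet normal 1.0000 0.0000 0.0000
    outer loop
      vertex 12.000 0.000 0.000
      vertex 12.000 26.000 0.000
      vertex 12.000 0.000 19.000
    endloop
  endfacet
endsolid part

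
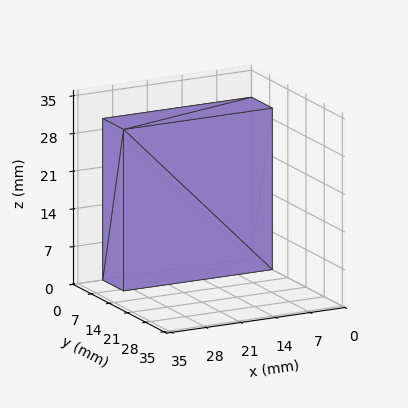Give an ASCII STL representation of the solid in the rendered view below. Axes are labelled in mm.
Reading the render: the shape is a rectangular box, roughly 30 × 8 mm footprint and 30 mm tall (dimensions read to the nearest mm from the axis ticks). For the STL, each face is triangulated and given an outward normal.

solid part
  facet normal 0.0000 0.0000 -1.0000
    outer loop
      vertex 30.0 8.0 0.0
      vertex 30.0 0.0 0.0
      vertex 0.0 0.0 0.0
    endloop
  endfacet
  facet normal 0.0000 0.0000 -1.0000
    outer loop
      vertex 0.0 8.0 0.0
      vertex 30.0 8.0 0.0
      vertex 0.0 0.0 0.0
    endloop
  endfacet
  facet normal 0.0000 0.0000 1.0000
    outer loop
      vertex 0.0 0.0 30.0
      vertex 30.0 0.0 30.0
      vertex 30.0 8.0 30.0
    endloop
  endfacet
  facet normal 0.0000 0.0000 1.0000
    outer loop
      vertex 0.0 0.0 30.0
      vertex 30.0 8.0 30.0
      vertex 0.0 8.0 30.0
    endloop
  endfacet
  facet normal 0.0000 -1.0000 0.0000
    outer loop
      vertex 0.0 0.0 0.0
      vertex 30.0 0.0 0.0
      vertex 30.0 0.0 30.0
    endloop
  endfacet
  facet normal 0.0000 -1.0000 0.0000
    outer loop
      vertex 0.0 0.0 0.0
      vertex 30.0 0.0 30.0
      vertex 0.0 0.0 30.0
    endloop
  endfacet
  facet normal 0.0000 1.0000 0.0000
    outer loop
      vertex 30.0 8.0 30.0
      vertex 30.0 8.0 0.0
      vertex 0.0 8.0 0.0
    endloop
  endfacet
  facet normal 0.0000 1.0000 0.0000
    outer loop
      vertex 0.0 8.0 30.0
      vertex 30.0 8.0 30.0
      vertex 0.0 8.0 0.0
    endloop
  endfacet
  facet normal -1.0000 0.0000 0.0000
    outer loop
      vertex 0.0 8.0 30.0
      vertex 0.0 8.0 0.0
      vertex 0.0 0.0 0.0
    endloop
  endfacet
  facet normal -1.0000 0.0000 0.0000
    outer loop
      vertex 0.0 0.0 30.0
      vertex 0.0 8.0 30.0
      vertex 0.0 0.0 0.0
    endloop
  endfacet
  facet normal 1.0000 0.0000 0.0000
    outer loop
      vertex 30.0 0.0 0.0
      vertex 30.0 8.0 0.0
      vertex 30.0 8.0 30.0
    endloop
  endfacet
  facet normal 1.0000 0.0000 0.0000
    outer loop
      vertex 30.0 0.0 0.0
      vertex 30.0 8.0 30.0
      vertex 30.0 0.0 30.0
    endloop
  endfacet
endsolid part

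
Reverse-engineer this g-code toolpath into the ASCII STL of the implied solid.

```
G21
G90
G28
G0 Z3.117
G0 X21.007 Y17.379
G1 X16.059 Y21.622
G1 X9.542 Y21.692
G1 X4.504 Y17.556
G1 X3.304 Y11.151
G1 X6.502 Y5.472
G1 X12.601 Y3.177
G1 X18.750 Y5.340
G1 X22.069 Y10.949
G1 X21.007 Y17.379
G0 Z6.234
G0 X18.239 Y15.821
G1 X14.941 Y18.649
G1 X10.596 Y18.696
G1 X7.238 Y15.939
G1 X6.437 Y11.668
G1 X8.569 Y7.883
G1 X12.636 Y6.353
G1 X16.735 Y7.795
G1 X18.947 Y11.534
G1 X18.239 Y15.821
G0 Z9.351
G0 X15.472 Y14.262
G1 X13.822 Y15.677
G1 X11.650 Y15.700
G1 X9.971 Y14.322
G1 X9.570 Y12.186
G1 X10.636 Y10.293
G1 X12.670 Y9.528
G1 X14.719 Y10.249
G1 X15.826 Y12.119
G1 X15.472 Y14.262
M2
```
solid part
  facet normal 0.0000 0.0000 -1.0000
    outer loop
      vertex 8.488 24.688 0.000
      vertex 17.177 24.594 0.000
      vertex 23.774 18.937 0.000
    endloop
  endfacet
  facet normal 0.0000 0.0000 -1.0000
    outer loop
      vertex 1.771 19.174 0.000
      vertex 8.488 24.688 0.000
      vertex 23.774 18.937 0.000
    endloop
  endfacet
  facet normal 0.0000 0.0000 -1.0000
    outer loop
      vertex 0.170 10.633 0.000
      vertex 1.771 19.174 0.000
      vertex 23.774 18.937 0.000
    endloop
  endfacet
  facet normal 0.0000 0.0000 -1.0000
    outer loop
      vertex 4.434 3.061 0.000
      vertex 0.170 10.633 0.000
      vertex 23.774 18.937 0.000
    endloop
  endfacet
  facet normal 0.0000 0.0000 -1.0000
    outer loop
      vertex 12.567 0.001 0.000
      vertex 4.434 3.061 0.000
      vertex 23.774 18.937 0.000
    endloop
  endfacet
  facet normal 0.0000 0.0000 -1.0000
    outer loop
      vertex 20.765 2.885 0.000
      vertex 12.567 0.001 0.000
      vertex 23.774 18.937 0.000
    endloop
  endfacet
  facet normal 0.0000 0.0000 -1.0000
    outer loop
      vertex 25.191 10.364 0.000
      vertex 20.765 2.885 0.000
      vertex 23.774 18.937 0.000
    endloop
  endfacet
  facet normal 0.4702 0.5483 0.6916
    outer loop
      vertex 23.774 18.937 0.000
      vertex 17.177 24.594 0.000
      vertex 12.704 12.704 12.468
    endloop
  endfacet
  facet normal 0.0078 0.7223 0.6916
    outer loop
      vertex 17.177 24.594 0.000
      vertex 8.488 24.688 0.000
      vertex 12.704 12.704 12.468
    endloop
  endfacet
  facet normal -0.4583 0.5583 0.6916
    outer loop
      vertex 8.488 24.688 0.000
      vertex 1.771 19.174 0.000
      vertex 12.704 12.704 12.468
    endloop
  endfacet
  facet normal -0.7099 0.1331 0.6916
    outer loop
      vertex 1.771 19.174 0.000
      vertex 0.170 10.633 0.000
      vertex 12.704 12.704 12.468
    endloop
  endfacet
  facet normal -0.6294 -0.3544 0.6916
    outer loop
      vertex 0.170 10.633 0.000
      vertex 4.434 3.061 0.000
      vertex 12.704 12.704 12.468
    endloop
  endfacet
  facet normal -0.2544 -0.6760 0.6916
    outer loop
      vertex 4.434 3.061 0.000
      vertex 12.567 0.001 0.000
      vertex 12.704 12.704 12.468
    endloop
  endfacet
  facet normal 0.2397 -0.6814 0.6916
    outer loop
      vertex 12.567 0.001 0.000
      vertex 20.765 2.885 0.000
      vertex 12.704 12.704 12.468
    endloop
  endfacet
  facet normal 0.6216 -0.3679 0.6916
    outer loop
      vertex 20.765 2.885 0.000
      vertex 25.191 10.364 0.000
      vertex 12.704 12.704 12.468
    endloop
  endfacet
  facet normal 0.7126 0.1178 0.6916
    outer loop
      vertex 25.191 10.364 0.000
      vertex 23.774 18.937 0.000
      vertex 12.704 12.704 12.468
    endloop
  endfacet
endsolid part

The G0 Z moves step by Δz≈3.117 mm. The G1 loops shrink linearly with z, so the solid tapers from its base footprint up to z≈12.5. Closing with a flat bottom cap and the tapered top and triangulating gives 16 facets — a regular 9-sided pyramid, base circumscribed radius ≈ 12.7 mm, apex at z ≈ 12.5 mm.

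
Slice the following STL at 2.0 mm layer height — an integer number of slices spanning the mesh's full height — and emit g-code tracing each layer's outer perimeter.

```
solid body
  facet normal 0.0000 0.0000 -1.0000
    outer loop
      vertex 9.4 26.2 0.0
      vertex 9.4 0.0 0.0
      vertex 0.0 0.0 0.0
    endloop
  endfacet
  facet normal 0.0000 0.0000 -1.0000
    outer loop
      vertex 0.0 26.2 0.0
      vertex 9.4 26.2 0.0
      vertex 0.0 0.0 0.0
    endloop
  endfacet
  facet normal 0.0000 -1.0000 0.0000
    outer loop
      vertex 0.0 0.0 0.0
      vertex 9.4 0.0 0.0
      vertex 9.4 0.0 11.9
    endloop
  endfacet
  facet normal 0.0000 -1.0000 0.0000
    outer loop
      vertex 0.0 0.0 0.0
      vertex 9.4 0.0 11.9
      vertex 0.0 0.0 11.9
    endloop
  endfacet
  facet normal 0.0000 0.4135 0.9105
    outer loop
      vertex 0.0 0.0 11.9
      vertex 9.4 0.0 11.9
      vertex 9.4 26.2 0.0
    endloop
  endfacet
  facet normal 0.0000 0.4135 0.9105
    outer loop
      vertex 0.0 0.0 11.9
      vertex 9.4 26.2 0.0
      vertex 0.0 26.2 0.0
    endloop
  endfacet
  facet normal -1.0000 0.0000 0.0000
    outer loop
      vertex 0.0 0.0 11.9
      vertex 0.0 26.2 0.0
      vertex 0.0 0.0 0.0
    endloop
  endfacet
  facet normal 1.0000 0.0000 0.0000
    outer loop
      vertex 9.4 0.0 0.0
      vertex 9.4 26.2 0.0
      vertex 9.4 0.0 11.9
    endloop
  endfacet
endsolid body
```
; perimeter-only toolpath
G21 ; units = mm
G90 ; absolute positioning
G28 ; home
; layer 1
G0 Z2.0
G0 X0.0 Y0.0
G1 X9.4 Y0.0
G1 X9.4 Y21.8
G1 X0.0 Y21.8
G1 X0.0 Y0.0
; layer 2
G0 Z4.0
G0 X0.0 Y0.0
G1 X9.4 Y0.0
G1 X9.4 Y17.5
G1 X0.0 Y17.5
G1 X0.0 Y0.0
; layer 3
G0 Z6.0
G0 X0.0 Y0.0
G1 X9.4 Y0.0
G1 X9.4 Y13.1
G1 X0.0 Y13.1
G1 X0.0 Y0.0
; layer 4
G0 Z7.9
G0 X0.0 Y0.0
G1 X9.4 Y0.0
G1 X9.4 Y8.7
G1 X0.0 Y8.7
G1 X0.0 Y0.0
; layer 5
G0 Z9.9
G0 X0.0 Y0.0
G1 X9.4 Y0.0
G1 X9.4 Y4.4
G1 X0.0 Y4.4
G1 X0.0 Y0.0
M2 ; end

The solid is a wedge (ramp): 9.4 × 26.2 mm base, rising to 11.9 mm along the y=0 edge and sloping linearly to z=0 at y=26.2. Slicing at Δz = 2.0 mm — 6 equal slices spanning the solid's height, so layer i sits at z = i·h/6 — gives 5 non-empty perimeters. Each is a 4-segment closed polygon; G0 lifts to the layer z and rapids to the start vertex, then G1 traces the edges. The cross-section shrinks linearly with z (the slice at the apex is degenerate and omitted).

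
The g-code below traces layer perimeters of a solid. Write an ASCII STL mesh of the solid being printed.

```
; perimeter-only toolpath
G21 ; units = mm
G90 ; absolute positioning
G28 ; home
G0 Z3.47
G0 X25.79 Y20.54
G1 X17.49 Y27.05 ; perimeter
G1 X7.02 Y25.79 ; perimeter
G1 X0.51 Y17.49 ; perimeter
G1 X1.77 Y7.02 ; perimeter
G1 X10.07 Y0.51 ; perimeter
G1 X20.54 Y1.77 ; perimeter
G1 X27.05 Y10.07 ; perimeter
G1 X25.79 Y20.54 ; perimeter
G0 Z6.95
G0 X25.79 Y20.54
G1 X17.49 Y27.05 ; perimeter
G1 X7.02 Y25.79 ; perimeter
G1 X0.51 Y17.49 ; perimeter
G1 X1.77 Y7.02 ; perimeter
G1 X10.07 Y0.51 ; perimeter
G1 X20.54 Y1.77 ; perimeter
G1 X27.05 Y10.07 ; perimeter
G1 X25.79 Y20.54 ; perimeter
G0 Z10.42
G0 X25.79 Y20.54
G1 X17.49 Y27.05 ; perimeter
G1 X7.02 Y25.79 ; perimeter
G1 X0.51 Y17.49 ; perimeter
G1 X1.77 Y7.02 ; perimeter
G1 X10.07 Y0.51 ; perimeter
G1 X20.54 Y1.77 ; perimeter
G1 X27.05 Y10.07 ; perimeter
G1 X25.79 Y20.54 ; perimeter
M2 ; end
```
solid part
  facet normal 0.0000 0.0000 -1.0000
    outer loop
      vertex 7.02 25.79 0.00
      vertex 17.49 27.05 0.00
      vertex 25.79 20.54 0.00
    endloop
  endfacet
  facet normal 0.0000 0.0000 -1.0000
    outer loop
      vertex 0.51 17.49 0.00
      vertex 7.02 25.79 0.00
      vertex 25.79 20.54 0.00
    endloop
  endfacet
  facet normal 0.0000 0.0000 -1.0000
    outer loop
      vertex 1.77 7.02 0.00
      vertex 0.51 17.49 0.00
      vertex 25.79 20.54 0.00
    endloop
  endfacet
  facet normal 0.0000 0.0000 -1.0000
    outer loop
      vertex 10.07 0.51 0.00
      vertex 1.77 7.02 0.00
      vertex 25.79 20.54 0.00
    endloop
  endfacet
  facet normal 0.0000 0.0000 -1.0000
    outer loop
      vertex 20.54 1.77 0.00
      vertex 10.07 0.51 0.00
      vertex 25.79 20.54 0.00
    endloop
  endfacet
  facet normal 0.0000 0.0000 -1.0000
    outer loop
      vertex 27.05 10.07 0.00
      vertex 20.54 1.77 0.00
      vertex 25.79 20.54 0.00
    endloop
  endfacet
  facet normal 0.0000 0.0000 1.0000
    outer loop
      vertex 25.79 20.54 10.42
      vertex 17.49 27.05 10.42
      vertex 7.02 25.79 10.42
    endloop
  endfacet
  facet normal 0.0000 0.0000 1.0000
    outer loop
      vertex 25.79 20.54 10.42
      vertex 7.02 25.79 10.42
      vertex 0.51 17.49 10.42
    endloop
  endfacet
  facet normal 0.0000 0.0000 1.0000
    outer loop
      vertex 25.79 20.54 10.42
      vertex 0.51 17.49 10.42
      vertex 1.77 7.02 10.42
    endloop
  endfacet
  facet normal 0.0000 0.0000 1.0000
    outer loop
      vertex 25.79 20.54 10.42
      vertex 1.77 7.02 10.42
      vertex 10.07 0.51 10.42
    endloop
  endfacet
  facet normal 0.0000 0.0000 1.0000
    outer loop
      vertex 25.79 20.54 10.42
      vertex 10.07 0.51 10.42
      vertex 20.54 1.77 10.42
    endloop
  endfacet
  facet normal 0.0000 0.0000 1.0000
    outer loop
      vertex 25.79 20.54 10.42
      vertex 20.54 1.77 10.42
      vertex 27.05 10.07 10.42
    endloop
  endfacet
  facet normal 0.6172 0.7868 0.0000
    outer loop
      vertex 25.79 20.54 0.00
      vertex 17.49 27.05 0.00
      vertex 17.49 27.05 10.42
    endloop
  endfacet
  facet normal 0.6172 0.7868 0.0000
    outer loop
      vertex 25.79 20.54 0.00
      vertex 17.49 27.05 10.42
      vertex 25.79 20.54 10.42
    endloop
  endfacet
  facet normal -0.1195 0.9928 0.0000
    outer loop
      vertex 17.49 27.05 0.00
      vertex 7.02 25.79 0.00
      vertex 7.02 25.79 10.42
    endloop
  endfacet
  facet normal -0.1195 0.9928 0.0000
    outer loop
      vertex 17.49 27.05 0.00
      vertex 7.02 25.79 10.42
      vertex 17.49 27.05 10.42
    endloop
  endfacet
  facet normal -0.7868 0.6172 0.0000
    outer loop
      vertex 7.02 25.79 0.00
      vertex 0.51 17.49 0.00
      vertex 0.51 17.49 10.42
    endloop
  endfacet
  facet normal -0.7868 0.6172 0.0000
    outer loop
      vertex 7.02 25.79 0.00
      vertex 0.51 17.49 10.42
      vertex 7.02 25.79 10.42
    endloop
  endfacet
  facet normal -0.9928 -0.1195 0.0000
    outer loop
      vertex 0.51 17.49 0.00
      vertex 1.77 7.02 0.00
      vertex 1.77 7.02 10.42
    endloop
  endfacet
  facet normal -0.9928 -0.1195 0.0000
    outer loop
      vertex 0.51 17.49 0.00
      vertex 1.77 7.02 10.42
      vertex 0.51 17.49 10.42
    endloop
  endfacet
  facet normal -0.6172 -0.7868 0.0000
    outer loop
      vertex 1.77 7.02 0.00
      vertex 10.07 0.51 0.00
      vertex 10.07 0.51 10.42
    endloop
  endfacet
  facet normal -0.6172 -0.7868 0.0000
    outer loop
      vertex 1.77 7.02 0.00
      vertex 10.07 0.51 10.42
      vertex 1.77 7.02 10.42
    endloop
  endfacet
  facet normal 0.1195 -0.9928 0.0000
    outer loop
      vertex 10.07 0.51 0.00
      vertex 20.54 1.77 0.00
      vertex 20.54 1.77 10.42
    endloop
  endfacet
  facet normal 0.1195 -0.9928 0.0000
    outer loop
      vertex 10.07 0.51 0.00
      vertex 20.54 1.77 10.42
      vertex 10.07 0.51 10.42
    endloop
  endfacet
  facet normal 0.7868 -0.6172 0.0000
    outer loop
      vertex 20.54 1.77 0.00
      vertex 27.05 10.07 0.00
      vertex 27.05 10.07 10.42
    endloop
  endfacet
  facet normal 0.7868 -0.6172 0.0000
    outer loop
      vertex 20.54 1.77 0.00
      vertex 27.05 10.07 10.42
      vertex 20.54 1.77 10.42
    endloop
  endfacet
  facet normal 0.9928 0.1195 0.0000
    outer loop
      vertex 27.05 10.07 0.00
      vertex 25.79 20.54 0.00
      vertex 25.79 20.54 10.42
    endloop
  endfacet
  facet normal 0.9928 0.1195 0.0000
    outer loop
      vertex 27.05 10.07 0.00
      vertex 25.79 20.54 10.42
      vertex 27.05 10.07 10.42
    endloop
  endfacet
endsolid part

The G0 Z moves step by Δz≈3.47 mm. Every layer's G1 loop is the same polygon, so the solid is a straight extrusion of it from z=0 to z≈10.4. Closing with flat bottom and top caps and triangulating gives 28 facets — a regular 8-sided prism (a cylinder approximated with 8 flat sides), circumscribed radius ≈ 13.8 mm, height ≈ 10.4 mm.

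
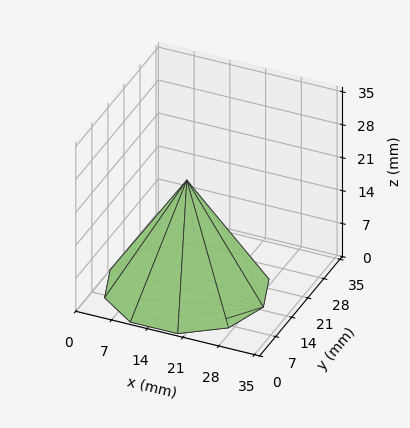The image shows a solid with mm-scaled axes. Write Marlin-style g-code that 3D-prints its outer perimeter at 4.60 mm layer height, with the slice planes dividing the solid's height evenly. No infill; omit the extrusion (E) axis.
Reading the render: the shape is a regular 10-sided pyramid, base circumscribed radius ≈ 15 mm, apex at z ≈ 23 mm (dimensions read to the nearest mm from the axis ticks). For the g-code, the solid's height is divided into equal slices at the stated Δz and each level perimeter traced with G1 moves after a G0 lift.

; perimeter-only toolpath
G21 ; units = mm
G90 ; absolute positioning
G28 ; home
; layer 1
G0 Z4.60
G0 X27.00 Y15.00
G1 X24.71 Y22.06
G1 X18.71 Y26.42
G1 X11.29 Y26.42
G1 X5.29 Y22.06
G1 X3.00 Y15.00
G1 X5.29 Y7.94
G1 X11.29 Y3.58
G1 X18.71 Y3.58
G1 X24.71 Y7.94
G1 X27.00 Y15.00
; layer 2
G0 Z9.20
G0 X24.00 Y15.00
G1 X22.28 Y20.29
G1 X17.78 Y23.56
G1 X12.22 Y23.56
G1 X7.72 Y20.29
G1 X6.00 Y15.00
G1 X7.72 Y9.71
G1 X12.22 Y6.44
G1 X17.78 Y6.44
G1 X22.28 Y9.71
G1 X24.00 Y15.00
; layer 3
G0 Z13.80
G0 X21.00 Y15.00
G1 X19.86 Y18.53
G1 X16.86 Y20.71
G1 X13.14 Y20.71
G1 X10.14 Y18.53
G1 X9.00 Y15.00
G1 X10.14 Y11.47
G1 X13.14 Y9.29
G1 X16.86 Y9.29
G1 X19.86 Y11.47
G1 X21.00 Y15.00
; layer 4
G0 Z18.40
G0 X18.00 Y15.00
G1 X17.43 Y16.76
G1 X15.93 Y17.85
G1 X14.07 Y17.85
G1 X12.57 Y16.76
G1 X12.00 Y15.00
G1 X12.57 Y13.24
G1 X14.07 Y12.15
G1 X15.93 Y12.15
G1 X17.43 Y13.24
G1 X18.00 Y15.00
M2 ; end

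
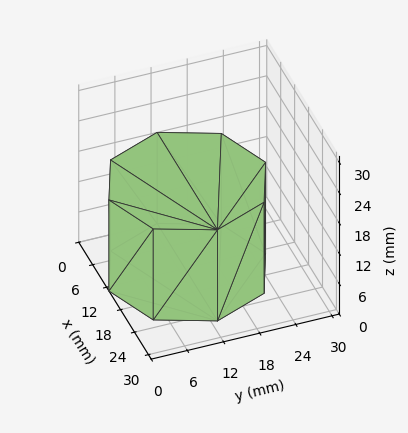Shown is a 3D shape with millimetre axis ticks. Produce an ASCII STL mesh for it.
Reading the render: the shape is a regular 8-sided prism (a cylinder approximated with 8 flat sides), circumscribed radius ≈ 13 mm, height ≈ 18 mm (dimensions read to the nearest mm from the axis ticks). For the STL, each face is triangulated and given an outward normal.

solid part
  facet normal 0.0000 0.0000 -1.0000
    outer loop
      vertex 13.000 26.000 0.000
      vertex 22.192 22.192 0.000
      vertex 26.000 13.000 0.000
    endloop
  endfacet
  facet normal 0.0000 0.0000 -1.0000
    outer loop
      vertex 3.808 22.192 0.000
      vertex 13.000 26.000 0.000
      vertex 26.000 13.000 0.000
    endloop
  endfacet
  facet normal 0.0000 0.0000 -1.0000
    outer loop
      vertex 0.000 13.000 0.000
      vertex 3.808 22.192 0.000
      vertex 26.000 13.000 0.000
    endloop
  endfacet
  facet normal 0.0000 0.0000 -1.0000
    outer loop
      vertex 3.808 3.808 0.000
      vertex 0.000 13.000 0.000
      vertex 26.000 13.000 0.000
    endloop
  endfacet
  facet normal 0.0000 0.0000 -1.0000
    outer loop
      vertex 13.000 0.000 0.000
      vertex 3.808 3.808 0.000
      vertex 26.000 13.000 0.000
    endloop
  endfacet
  facet normal 0.0000 0.0000 -1.0000
    outer loop
      vertex 22.192 3.808 0.000
      vertex 13.000 0.000 0.000
      vertex 26.000 13.000 0.000
    endloop
  endfacet
  facet normal 0.0000 0.0000 1.0000
    outer loop
      vertex 26.000 13.000 18.000
      vertex 22.192 22.192 18.000
      vertex 13.000 26.000 18.000
    endloop
  endfacet
  facet normal 0.0000 0.0000 1.0000
    outer loop
      vertex 26.000 13.000 18.000
      vertex 13.000 26.000 18.000
      vertex 3.808 22.192 18.000
    endloop
  endfacet
  facet normal 0.0000 0.0000 1.0000
    outer loop
      vertex 26.000 13.000 18.000
      vertex 3.808 22.192 18.000
      vertex 0.000 13.000 18.000
    endloop
  endfacet
  facet normal 0.0000 0.0000 1.0000
    outer loop
      vertex 26.000 13.000 18.000
      vertex 0.000 13.000 18.000
      vertex 3.808 3.808 18.000
    endloop
  endfacet
  facet normal 0.0000 0.0000 1.0000
    outer loop
      vertex 26.000 13.000 18.000
      vertex 3.808 3.808 18.000
      vertex 13.000 0.000 18.000
    endloop
  endfacet
  facet normal 0.0000 0.0000 1.0000
    outer loop
      vertex 26.000 13.000 18.000
      vertex 13.000 0.000 18.000
      vertex 22.192 3.808 18.000
    endloop
  endfacet
  facet normal 0.9239 0.3827 0.0000
    outer loop
      vertex 26.000 13.000 0.000
      vertex 22.192 22.192 0.000
      vertex 22.192 22.192 18.000
    endloop
  endfacet
  facet normal 0.9239 0.3827 0.0000
    outer loop
      vertex 26.000 13.000 0.000
      vertex 22.192 22.192 18.000
      vertex 26.000 13.000 18.000
    endloop
  endfacet
  facet normal 0.3827 0.9239 0.0000
    outer loop
      vertex 22.192 22.192 0.000
      vertex 13.000 26.000 0.000
      vertex 13.000 26.000 18.000
    endloop
  endfacet
  facet normal 0.3827 0.9239 0.0000
    outer loop
      vertex 22.192 22.192 0.000
      vertex 13.000 26.000 18.000
      vertex 22.192 22.192 18.000
    endloop
  endfacet
  facet normal -0.3827 0.9239 0.0000
    outer loop
      vertex 13.000 26.000 0.000
      vertex 3.808 22.192 0.000
      vertex 3.808 22.192 18.000
    endloop
  endfacet
  facet normal -0.3827 0.9239 0.0000
    outer loop
      vertex 13.000 26.000 0.000
      vertex 3.808 22.192 18.000
      vertex 13.000 26.000 18.000
    endloop
  endfacet
  facet normal -0.9239 0.3827 0.0000
    outer loop
      vertex 3.808 22.192 0.000
      vertex 0.000 13.000 0.000
      vertex 0.000 13.000 18.000
    endloop
  endfacet
  facet normal -0.9239 0.3827 0.0000
    outer loop
      vertex 3.808 22.192 0.000
      vertex 0.000 13.000 18.000
      vertex 3.808 22.192 18.000
    endloop
  endfacet
  facet normal -0.9239 -0.3827 0.0000
    outer loop
      vertex 0.000 13.000 0.000
      vertex 3.808 3.808 0.000
      vertex 3.808 3.808 18.000
    endloop
  endfacet
  facet normal -0.9239 -0.3827 0.0000
    outer loop
      vertex 0.000 13.000 0.000
      vertex 3.808 3.808 18.000
      vertex 0.000 13.000 18.000
    endloop
  endfacet
  facet normal -0.3827 -0.9239 0.0000
    outer loop
      vertex 3.808 3.808 0.000
      vertex 13.000 0.000 0.000
      vertex 13.000 0.000 18.000
    endloop
  endfacet
  facet normal -0.3827 -0.9239 0.0000
    outer loop
      vertex 3.808 3.808 0.000
      vertex 13.000 0.000 18.000
      vertex 3.808 3.808 18.000
    endloop
  endfacet
  facet normal 0.3827 -0.9239 0.0000
    outer loop
      vertex 13.000 0.000 0.000
      vertex 22.192 3.808 0.000
      vertex 22.192 3.808 18.000
    endloop
  endfacet
  facet normal 0.3827 -0.9239 0.0000
    outer loop
      vertex 13.000 0.000 0.000
      vertex 22.192 3.808 18.000
      vertex 13.000 0.000 18.000
    endloop
  endfacet
  facet normal 0.9239 -0.3827 0.0000
    outer loop
      vertex 22.192 3.808 0.000
      vertex 26.000 13.000 0.000
      vertex 26.000 13.000 18.000
    endloop
  endfacet
  facet normal 0.9239 -0.3827 0.0000
    outer loop
      vertex 22.192 3.808 0.000
      vertex 26.000 13.000 18.000
      vertex 22.192 3.808 18.000
    endloop
  endfacet
endsolid part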